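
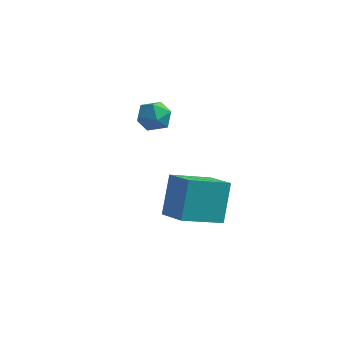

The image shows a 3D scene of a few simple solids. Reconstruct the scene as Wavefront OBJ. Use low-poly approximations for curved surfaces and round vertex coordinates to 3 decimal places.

v 0.553 -0.895 -2.13
v 0.454 -0.041 -0.526
v 1.665 0.349 -2.723
v 1.566 1.202 -1.118
v 1.694 -1.682 -1.642
v 1.595 -0.829 -0.037
v 2.806 -0.439 -2.234
v 2.707 0.415 -0.63
v -2.744 4.121 0.15
v -2.091 4.593 0.229
v -2.109 3.387 -0.729
v -1.456 3.859 -0.65
v -1.683 3.377 -0.04
v -2.076 3.831 0.503
v -2.124 4.149 -1.003
v -2.517 4.603 -0.46
v -1.708 4.61 -0.484
v -1.435 4.133 0.111
v -2.765 3.847 -0.611
v -2.492 3.37 -0.016
f 2 4 1
f 5 2 1
f 1 4 3
f 3 5 1
f 2 8 4
f 6 2 5
f 6 8 2
f 4 8 3
f 7 5 3
f 3 8 7
f 7 6 5
f 8 6 7
f 9 20 14
f 9 14 10
f 9 10 16
f 9 16 19
f 9 19 20
f 10 14 18
f 14 20 13
f 20 19 11
f 19 16 15
f 16 10 17
f 12 18 13
f 12 13 11
f 12 11 15
f 12 15 17
f 12 17 18
f 13 18 14
f 11 13 20
f 15 11 19
f 17 15 16
f 18 17 10



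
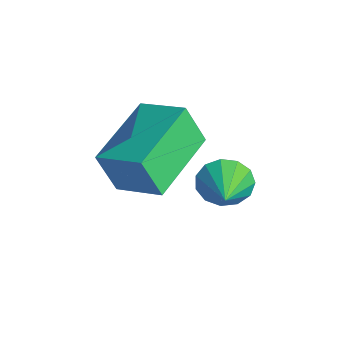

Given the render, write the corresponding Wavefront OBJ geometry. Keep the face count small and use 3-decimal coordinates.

v 1.678 2.394 -3.035
v 2.012 2.611 -3.647
v 2.682 2.066 -2.605
v 2.01 2.936 -3.395
v 1.903 3.089 -3.029
v 1.724 3.021 -2.664
v 1.531 2.754 -2.418
v 1.385 2.373 -2.367
v 1.332 1.999 -2.529
v 1.389 1.75 -2.852
v 1.538 1.706 -3.232
v 1.731 1.88 -3.551
v 1.908 2.217 -3.705
v 2.179 -0.422 -1.86
v 1.946 -0.844 -0.718
v 0.763 1.065 -1.599
v 0.53 0.642 -0.457
v 3.13 0.398 -1.363
v 2.897 -0.025 -0.221
v 1.714 1.884 -1.102
v 1.481 1.462 0.04
f 2 1 4
f 2 4 3
f 4 1 5
f 4 5 3
f 5 1 6
f 5 6 3
f 6 1 7
f 6 7 3
f 7 1 8
f 7 8 3
f 8 1 9
f 8 9 3
f 9 1 10
f 9 10 3
f 10 1 11
f 10 11 3
f 11 1 12
f 11 12 3
f 12 1 13
f 12 13 3
f 13 1 2
f 13 2 3
f 15 17 14
f 18 15 14
f 14 17 16
f 16 18 14
f 15 21 17
f 19 15 18
f 19 21 15
f 17 21 16
f 20 18 16
f 16 21 20
f 20 19 18
f 21 19 20



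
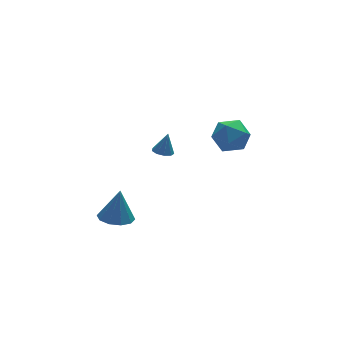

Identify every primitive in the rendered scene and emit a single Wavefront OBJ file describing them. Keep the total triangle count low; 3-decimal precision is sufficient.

v -0.776 0.767 3.193
v -0.208 0.881 3.003
v -0.404 0.933 4.407
v -0.426 1.236 3.022
v -0.808 1.372 3.12
v -1.175 1.225 3.253
v -1.356 0.864 3.358
v -1.265 0.457 3.386
v -0.946 0.196 3.324
v -0.548 0.202 3.2
v -0.256 0.472 3.074
v -3.221 1.505 -2.067
v -2.222 1.685 -2.292
v -2.839 1.775 -0.153
v -2.534 2.247 -2.309
v -3.109 2.525 -2.234
v -3.726 2.413 -2.095
v -4.151 1.954 -1.945
v -4.22 1.324 -1.842
v -3.908 0.762 -1.825
v -3.333 0.484 -1.9
v -2.716 0.596 -2.039
v -2.291 1.055 -2.189
v 4.368 2.232 3.208
v 4.812 1.748 2.206
v 2.568 1.972 2.534
v 3.012 1.488 1.532
v 3.106 0.902 2.574
v 4.219 1.063 2.99
v 3.161 2.657 1.75
v 4.274 2.818 2.166
v 4.067 2.01 1.305
v 4.033 0.926 1.814
v 3.347 2.794 2.926
v 3.313 1.71 3.435
f 2 1 4
f 2 4 3
f 4 1 5
f 4 5 3
f 5 1 6
f 5 6 3
f 6 1 7
f 6 7 3
f 7 1 8
f 7 8 3
f 8 1 9
f 8 9 3
f 9 1 10
f 9 10 3
f 10 1 11
f 10 11 3
f 11 1 2
f 11 2 3
f 13 12 15
f 13 15 14
f 15 12 16
f 15 16 14
f 16 12 17
f 16 17 14
f 17 12 18
f 17 18 14
f 18 12 19
f 18 19 14
f 19 12 20
f 19 20 14
f 20 12 21
f 20 21 14
f 21 12 22
f 21 22 14
f 22 12 23
f 22 23 14
f 23 12 13
f 23 13 14
f 24 35 29
f 24 29 25
f 24 25 31
f 24 31 34
f 24 34 35
f 25 29 33
f 29 35 28
f 35 34 26
f 34 31 30
f 31 25 32
f 27 33 28
f 27 28 26
f 27 26 30
f 27 30 32
f 27 32 33
f 28 33 29
f 26 28 35
f 30 26 34
f 32 30 31
f 33 32 25



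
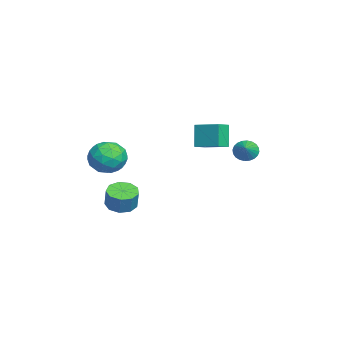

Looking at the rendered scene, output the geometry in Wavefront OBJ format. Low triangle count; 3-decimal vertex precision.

v -0.496 -2.904 -3.965
v 0.31 -2.953 -4.26
v 0.723 -2.844 -3.149
v -0.084 -2.796 -2.855
v 0.133 -2.392 -4.249
v 0.546 -2.283 -3.139
v -0.338 -2.071 -4.106
v 0.074 -1.962 -2.995
v -0.884 -2.14 -3.896
v -0.471 -2.031 -2.785
v -1.248 -2.566 -3.719
v -0.835 -2.458 -2.608
v -1.26 -3.151 -3.657
v -0.848 -3.043 -2.547
v -0.915 -3.62 -3.74
v -0.503 -3.512 -2.629
v -0.374 -3.755 -3.928
v 0.038 -3.646 -2.817
v 0.11 -3.491 -4.133
v 0.522 -3.383 -3.022
v -3.647 3.521 -1.312
v -3.281 3.455 -1.917
v -2.693 3.459 -0.728
v -3.283 3.73 -1.884
v -3.34 3.973 -1.765
v -3.444 4.148 -1.576
v -3.579 4.227 -1.348
v -3.724 4.199 -1.113
v -3.857 4.067 -0.909
v -3.959 3.852 -0.767
v -4.013 3.587 -0.707
v -4.011 3.312 -0.739
v -3.954 3.069 -0.858
v -3.85 2.894 -1.047
v -3.715 2.815 -1.276
v -3.57 2.844 -1.51
v -3.437 2.975 -1.714
v -3.335 3.19 -1.857
v -0.627 1.399 0.097
v -1.203 1.391 1.417
v 0.19 2.627 0.462
v -0.386 2.619 1.781
v 0.026 0.881 0.379
v -0.55 0.873 1.698
v 0.843 2.109 0.743
v 0.267 2.101 2.063
v 3.015 -2.797 1.569
v 3.572 -2.581 0.678
v 2.188 -4.079 0.742
v 2.745 -3.863 -0.149
v 3.24 -4.284 0.704
v 3.751 -3.492 1.215
v 2.009 -3.168 0.205
v 2.52 -2.376 0.716
v 2.95 -2.81 -0.165
v 3.711 -3.5 0.144
v 2.049 -3.16 1.276
v 2.81 -3.85 1.585
v 3.366 -2.576 1.196
v 2.394 -4.084 0.224
v 2.685 -4.331 0.725
v 3.013 -4.204 0.201
v 3.471 -3.112 1.512
v 3.799 -2.985 0.989
v 3.604 -3.986 1.003
v 1.961 -3.675 0.431
v 2.289 -3.548 -0.092
v 2.747 -2.456 1.219
v 3.075 -2.329 0.695
v 2.156 -2.674 0.417
v 3.328 -2.584 0.177
v 2.842 -3.338 -0.309
v 2.409 -2.929 -0.101
v 2.709 -2.464 0.199
v 3.775 -2.99 0.359
v 3.289 -3.743 -0.128
v 3.58 -3.991 0.374
v 3.881 -3.525 0.674
v 3.41 -3.125 -0.137
v 2.471 -2.917 1.548
v 1.985 -3.67 1.061
v 1.879 -3.135 0.746
v 2.18 -2.669 1.046
v 2.918 -3.322 1.729
v 2.432 -4.076 1.243
v 3.051 -4.196 1.221
v 3.351 -3.731 1.521
v 2.35 -3.535 1.557
f 2 1 5
f 2 5 3
f 3 5 6
f 3 6 4
f 5 1 7
f 5 7 6
f 6 7 8
f 6 8 4
f 7 1 9
f 7 9 8
f 8 9 10
f 8 10 4
f 9 1 11
f 9 11 10
f 10 11 12
f 10 12 4
f 11 1 13
f 11 13 12
f 12 13 14
f 12 14 4
f 13 1 15
f 13 15 14
f 14 15 16
f 14 16 4
f 15 1 17
f 15 17 16
f 16 17 18
f 16 18 4
f 17 1 19
f 17 19 18
f 18 19 20
f 18 20 4
f 19 1 2
f 19 2 20
f 20 2 3
f 20 3 4
f 22 21 24
f 22 24 23
f 24 21 25
f 24 25 23
f 25 21 26
f 25 26 23
f 26 21 27
f 26 27 23
f 27 21 28
f 27 28 23
f 28 21 29
f 28 29 23
f 29 21 30
f 29 30 23
f 30 21 31
f 30 31 23
f 31 21 32
f 31 32 23
f 32 21 33
f 32 33 23
f 33 21 34
f 33 34 23
f 34 21 35
f 34 35 23
f 35 21 36
f 35 36 23
f 36 21 37
f 36 37 23
f 37 21 38
f 37 38 23
f 38 21 22
f 38 22 23
f 40 42 39
f 43 40 39
f 39 42 41
f 41 43 39
f 40 46 42
f 44 40 43
f 44 46 40
f 42 46 41
f 45 43 41
f 41 46 45
f 45 44 43
f 46 44 45
f 47 84 63
f 84 58 87
f 63 87 52
f 84 87 63
f 47 63 59
f 63 52 64
f 59 64 48
f 63 64 59
f 47 59 68
f 59 48 69
f 68 69 54
f 59 69 68
f 47 68 80
f 68 54 83
f 80 83 57
f 68 83 80
f 47 80 84
f 80 57 88
f 84 88 58
f 80 88 84
f 48 64 75
f 64 52 78
f 75 78 56
f 64 78 75
f 52 87 65
f 87 58 86
f 65 86 51
f 87 86 65
f 58 88 85
f 88 57 81
f 85 81 49
f 88 81 85
f 57 83 82
f 83 54 70
f 82 70 53
f 83 70 82
f 54 69 74
f 69 48 71
f 74 71 55
f 69 71 74
f 50 76 62
f 76 56 77
f 62 77 51
f 76 77 62
f 50 62 60
f 62 51 61
f 60 61 49
f 62 61 60
f 50 60 67
f 60 49 66
f 67 66 53
f 60 66 67
f 50 67 72
f 67 53 73
f 72 73 55
f 67 73 72
f 50 72 76
f 72 55 79
f 76 79 56
f 72 79 76
f 51 77 65
f 77 56 78
f 65 78 52
f 77 78 65
f 49 61 85
f 61 51 86
f 85 86 58
f 61 86 85
f 53 66 82
f 66 49 81
f 82 81 57
f 66 81 82
f 55 73 74
f 73 53 70
f 74 70 54
f 73 70 74
f 56 79 75
f 79 55 71
f 75 71 48
f 79 71 75



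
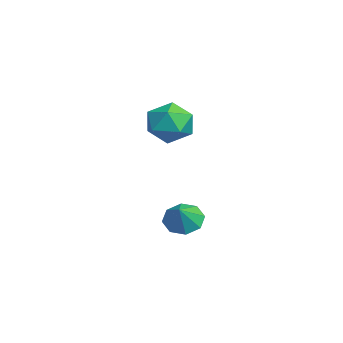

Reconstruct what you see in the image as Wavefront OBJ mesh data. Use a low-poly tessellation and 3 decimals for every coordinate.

v 2.506 0.848 -3.792
v 3.029 1.422 -4.087
v 3.274 0.572 -2.968
v 2.637 1.654 -3.644
v 2.168 1.414 -3.288
v 1.898 0.843 -3.227
v 1.984 0.274 -3.498
v 2.375 0.042 -3.94
v 2.844 0.281 -4.296
v 3.114 0.853 -4.357
v 1.302 1.176 1.179
v 2.293 1.218 1.559
v 1.607 -0.398 0.561
v 2.598 -0.356 0.941
v 1.775 -0.419 1.61
v 1.587 0.554 1.991
v 2.313 0.266 0.129
v 2.125 1.239 0.51
v 2.918 0.656 0.91
v 2.585 0.233 1.825
v 1.315 0.587 0.295
v 0.982 0.164 1.21
f 2 1 4
f 2 4 3
f 4 1 5
f 4 5 3
f 5 1 6
f 5 6 3
f 6 1 7
f 6 7 3
f 7 1 8
f 7 8 3
f 8 1 9
f 8 9 3
f 9 1 10
f 9 10 3
f 10 1 2
f 10 2 3
f 11 22 16
f 11 16 12
f 11 12 18
f 11 18 21
f 11 21 22
f 12 16 20
f 16 22 15
f 22 21 13
f 21 18 17
f 18 12 19
f 14 20 15
f 14 15 13
f 14 13 17
f 14 17 19
f 14 19 20
f 15 20 16
f 13 15 22
f 17 13 21
f 19 17 18
f 20 19 12



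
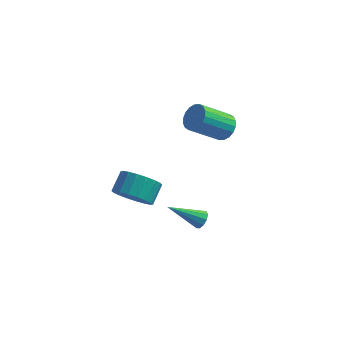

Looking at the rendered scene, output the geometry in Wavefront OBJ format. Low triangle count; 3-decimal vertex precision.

v -1.353 -2.909 1.657
v -0.862 -2.417 0.818
v -0.655 -1.419 1.524
v -1.147 -1.911 2.363
v -1.325 -2.284 0.765
v -1.119 -1.286 1.471
v -1.794 -2.274 0.888
v -1.588 -1.276 1.594
v -2.176 -2.391 1.164
v -1.969 -1.392 1.87
v -2.394 -2.61 1.538
v -2.188 -1.611 2.244
v -2.407 -2.888 1.935
v -2.2 -1.89 2.641
v -2.211 -3.17 2.277
v -2.004 -2.172 2.983
v -1.845 -3.401 2.496
v -1.638 -2.403 3.202
v -1.381 -3.534 2.549
v -1.175 -2.536 3.255
v -0.912 -3.544 2.426
v -0.706 -2.546 3.132
v -0.531 -3.428 2.15
v -0.324 -2.429 2.856
v -0.312 -3.209 1.776
v -0.106 -2.21 2.482
v -0.3 -2.93 1.379
v -0.093 -1.932 2.085
v -0.496 -2.648 1.037
v -0.289 -1.65 1.743
v 1.687 4.207 1.565
v 2.266 3.634 1.771
v 0.851 2.7 3.142
v 0.273 3.273 2.935
v 2.326 3.906 2.019
v 0.912 2.972 3.39
v 2.261 4.239 2.178
v 0.846 3.304 3.548
v 2.081 4.564 2.215
v 0.667 3.63 3.585
v 1.824 4.82 2.123
v 0.409 3.886 3.494
v 1.539 4.953 1.921
v 0.125 4.019 3.291
v 1.284 4.939 1.648
v -0.13 4.005 3.019
v 1.109 4.78 1.358
v -0.306 3.846 2.729
v 1.048 4.508 1.11
v -0.366 3.574 2.481
v 1.114 4.176 0.952
v -0.301 3.241 2.322
v 1.293 3.85 0.915
v -0.121 2.916 2.285
v 1.551 3.594 1.006
v 0.136 2.66 2.377
v 1.835 3.461 1.209
v 0.421 2.527 2.579
v 2.09 3.475 1.481
v 0.676 2.541 2.852
v 1.771 -1.28 -1.005
v 2.078 -1.232 -0.539
v 0.129 -1.76 0.125
v 1.939 -0.922 -0.609
v 1.737 -0.749 -0.83
v 1.547 -0.779 -1.118
v 1.443 -1 -1.363
v 1.464 -1.328 -1.471
v 1.602 -1.638 -1.402
v 1.805 -1.811 -1.181
v 1.995 -1.781 -0.893
v 2.099 -1.56 -0.648
f 2 1 5
f 2 5 3
f 3 5 6
f 3 6 4
f 5 1 7
f 5 7 6
f 6 7 8
f 6 8 4
f 7 1 9
f 7 9 8
f 8 9 10
f 8 10 4
f 9 1 11
f 9 11 10
f 10 11 12
f 10 12 4
f 11 1 13
f 11 13 12
f 12 13 14
f 12 14 4
f 13 1 15
f 13 15 14
f 14 15 16
f 14 16 4
f 15 1 17
f 15 17 16
f 16 17 18
f 16 18 4
f 17 1 19
f 17 19 18
f 18 19 20
f 18 20 4
f 19 1 21
f 19 21 20
f 20 21 22
f 20 22 4
f 21 1 23
f 21 23 22
f 22 23 24
f 22 24 4
f 23 1 25
f 23 25 24
f 24 25 26
f 24 26 4
f 25 1 27
f 25 27 26
f 26 27 28
f 26 28 4
f 27 1 29
f 27 29 28
f 28 29 30
f 28 30 4
f 29 1 2
f 29 2 30
f 30 2 3
f 30 3 4
f 32 31 35
f 32 35 33
f 33 35 36
f 33 36 34
f 35 31 37
f 35 37 36
f 36 37 38
f 36 38 34
f 37 31 39
f 37 39 38
f 38 39 40
f 38 40 34
f 39 31 41
f 39 41 40
f 40 41 42
f 40 42 34
f 41 31 43
f 41 43 42
f 42 43 44
f 42 44 34
f 43 31 45
f 43 45 44
f 44 45 46
f 44 46 34
f 45 31 47
f 45 47 46
f 46 47 48
f 46 48 34
f 47 31 49
f 47 49 48
f 48 49 50
f 48 50 34
f 49 31 51
f 49 51 50
f 50 51 52
f 50 52 34
f 51 31 53
f 51 53 52
f 52 53 54
f 52 54 34
f 53 31 55
f 53 55 54
f 54 55 56
f 54 56 34
f 55 31 57
f 55 57 56
f 56 57 58
f 56 58 34
f 57 31 59
f 57 59 58
f 58 59 60
f 58 60 34
f 59 31 32
f 59 32 60
f 60 32 33
f 60 33 34
f 62 61 64
f 62 64 63
f 64 61 65
f 64 65 63
f 65 61 66
f 65 66 63
f 66 61 67
f 66 67 63
f 67 61 68
f 67 68 63
f 68 61 69
f 68 69 63
f 69 61 70
f 69 70 63
f 70 61 71
f 70 71 63
f 71 61 72
f 71 72 63
f 72 61 62
f 72 62 63



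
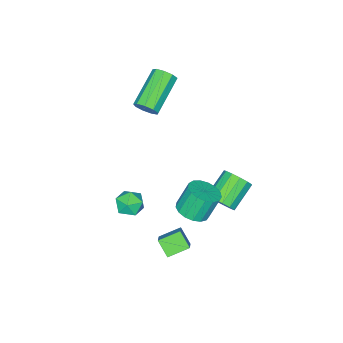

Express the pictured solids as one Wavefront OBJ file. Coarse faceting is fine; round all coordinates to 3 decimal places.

v -1.268 1.283 -1.24
v -0.853 1.252 -0.605
v -2.176 1.185 0.256
v -2.592 1.217 -0.38
v -0.924 1.667 -0.682
v -2.248 1.6 0.179
v -1.105 1.96 -0.936
v -2.428 1.894 -0.075
v -1.337 2.039 -1.287
v -2.66 1.972 -0.427
v -1.548 1.878 -1.623
v -2.871 1.811 -0.763
v -1.669 1.528 -1.838
v -2.993 1.461 -0.977
v -1.664 1.1 -1.863
v -2.987 1.033 -1.002
v -1.533 0.731 -1.69
v -2.856 0.664 -0.829
v -1.318 0.537 -1.374
v -2.641 0.47 -0.514
v -1.087 0.58 -1.016
v -2.41 0.513 -0.156
v -0.914 0.847 -0.729
v -2.237 0.78 0.131
v 2.177 -0.401 0.498
v 2.87 -0.715 0.604
v 1.89 -1.305 -0.304
v 2.583 -1.619 -0.198
v 2.065 -1.631 0.369
v 2.242 -1.072 0.864
v 2.518 -0.948 -0.564
v 2.695 -0.389 -0.069
v 3.08 -1.053 -0.052
v 2.8 -1.475 0.524
v 1.96 -0.545 -0.224
v 1.68 -0.967 0.352
v -1.096 -3.107 3.176
v -0.827 -2.93 3.728
v -2.654 -3.355 4.757
v -2.924 -3.533 4.204
v -1.015 -2.584 3.536
v -2.843 -3.01 4.565
v -1.242 -2.484 3.175
v -3.069 -2.91 4.204
v -1.4 -2.675 2.815
v -3.228 -3.101 3.843
v -1.417 -3.068 2.623
v -3.244 -3.494 3.652
v -1.283 -3.48 2.69
v -3.11 -3.905 3.719
v -1.062 -3.717 2.984
v -2.889 -4.143 4.013
v -0.857 -3.669 3.368
v -2.685 -4.095 4.397
v -0.764 -3.358 3.662
v -2.592 -3.784 4.691
v 2.044 2.398 1.823
v 2.559 1.878 2.146
v 2.051 2.142 3.38
v 1.536 2.662 3.057
v 2.748 2.211 2.153
v 2.24 2.475 3.387
v 2.776 2.587 2.084
v 2.268 2.851 3.318
v 2.636 2.919 1.956
v 2.129 3.183 3.189
v 2.361 3.132 1.797
v 1.853 3.396 3.03
v 2.013 3.177 1.644
v 1.505 3.441 2.877
v 1.672 3.043 1.532
v 1.164 3.307 2.765
v 1.416 2.762 1.487
v 0.908 3.026 2.72
v 1.304 2.397 1.519
v 0.796 2.661 2.752
v 1.362 2.033 1.621
v 0.854 2.297 2.854
v 1.576 1.752 1.769
v 1.068 2.016 3.002
v 1.897 1.619 1.929
v 1.389 1.883 3.163
v 2.252 1.664 2.066
v 1.744 1.929 3.299
v 1.654 1.961 -1.448
v 1.518 1.278 -0.787
v 2.32 2.498 -0.756
v 2.184 1.816 -0.095
v 2.516 1.404 -1.845
v 2.38 0.722 -1.184
v 3.182 1.942 -1.153
v 3.046 1.259 -0.492
f 2 1 5
f 2 5 3
f 3 5 6
f 3 6 4
f 5 1 7
f 5 7 6
f 6 7 8
f 6 8 4
f 7 1 9
f 7 9 8
f 8 9 10
f 8 10 4
f 9 1 11
f 9 11 10
f 10 11 12
f 10 12 4
f 11 1 13
f 11 13 12
f 12 13 14
f 12 14 4
f 13 1 15
f 13 15 14
f 14 15 16
f 14 16 4
f 15 1 17
f 15 17 16
f 16 17 18
f 16 18 4
f 17 1 19
f 17 19 18
f 18 19 20
f 18 20 4
f 19 1 21
f 19 21 20
f 20 21 22
f 20 22 4
f 21 1 23
f 21 23 22
f 22 23 24
f 22 24 4
f 23 1 2
f 23 2 24
f 24 2 3
f 24 3 4
f 25 36 30
f 25 30 26
f 25 26 32
f 25 32 35
f 25 35 36
f 26 30 34
f 30 36 29
f 36 35 27
f 35 32 31
f 32 26 33
f 28 34 29
f 28 29 27
f 28 27 31
f 28 31 33
f 28 33 34
f 29 34 30
f 27 29 36
f 31 27 35
f 33 31 32
f 34 33 26
f 38 37 41
f 38 41 39
f 39 41 42
f 39 42 40
f 41 37 43
f 41 43 42
f 42 43 44
f 42 44 40
f 43 37 45
f 43 45 44
f 44 45 46
f 44 46 40
f 45 37 47
f 45 47 46
f 46 47 48
f 46 48 40
f 47 37 49
f 47 49 48
f 48 49 50
f 48 50 40
f 49 37 51
f 49 51 50
f 50 51 52
f 50 52 40
f 51 37 53
f 51 53 52
f 52 53 54
f 52 54 40
f 53 37 55
f 53 55 54
f 54 55 56
f 54 56 40
f 55 37 38
f 55 38 56
f 56 38 39
f 56 39 40
f 58 57 61
f 58 61 59
f 59 61 62
f 59 62 60
f 61 57 63
f 61 63 62
f 62 63 64
f 62 64 60
f 63 57 65
f 63 65 64
f 64 65 66
f 64 66 60
f 65 57 67
f 65 67 66
f 66 67 68
f 66 68 60
f 67 57 69
f 67 69 68
f 68 69 70
f 68 70 60
f 69 57 71
f 69 71 70
f 70 71 72
f 70 72 60
f 71 57 73
f 71 73 72
f 72 73 74
f 72 74 60
f 73 57 75
f 73 75 74
f 74 75 76
f 74 76 60
f 75 57 77
f 75 77 76
f 76 77 78
f 76 78 60
f 77 57 79
f 77 79 78
f 78 79 80
f 78 80 60
f 79 57 81
f 79 81 80
f 80 81 82
f 80 82 60
f 81 57 83
f 81 83 82
f 82 83 84
f 82 84 60
f 83 57 58
f 83 58 84
f 84 58 59
f 84 59 60
f 86 88 85
f 89 86 85
f 85 88 87
f 87 89 85
f 86 92 88
f 90 86 89
f 90 92 86
f 88 92 87
f 91 89 87
f 87 92 91
f 91 90 89
f 92 90 91



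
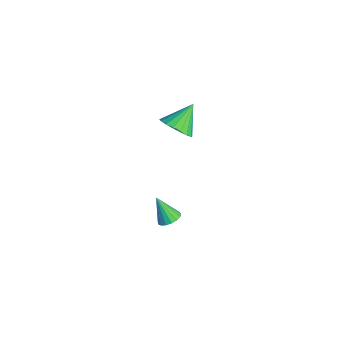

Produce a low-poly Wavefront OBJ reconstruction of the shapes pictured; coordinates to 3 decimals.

v 3.008 -2.375 -4.47
v 3.439 -2.679 -4.353
v 2.452 -2.745 -3.39
v 3.493 -2.45 -4.246
v 3.437 -2.204 -4.19
v 3.283 -1.997 -4.199
v 3.065 -1.877 -4.27
v 2.835 -1.87 -4.386
v 2.644 -1.98 -4.522
v 2.536 -2.179 -4.646
v 2.537 -2.424 -4.729
v 2.645 -2.657 -4.754
v 2.837 -2.826 -4.713
v 3.068 -2.891 -4.616
v 3.285 -2.838 -4.486
v 2.49 -1.893 1.259
v 3.226 -1.707 1.434
v 2.05 -0.967 2.121
v 3.154 -1.495 1.169
v 2.95 -1.362 0.922
v 2.655 -1.333 0.742
v 2.327 -1.416 0.663
v 2.031 -1.593 0.703
v 1.826 -1.83 0.853
v 1.753 -2.079 1.083
v 1.825 -2.292 1.348
v 2.029 -2.425 1.595
v 2.324 -2.453 1.776
v 2.652 -2.371 1.854
v 2.948 -2.193 1.814
v 3.153 -1.957 1.664
f 2 1 4
f 2 4 3
f 4 1 5
f 4 5 3
f 5 1 6
f 5 6 3
f 6 1 7
f 6 7 3
f 7 1 8
f 7 8 3
f 8 1 9
f 8 9 3
f 9 1 10
f 9 10 3
f 10 1 11
f 10 11 3
f 11 1 12
f 11 12 3
f 12 1 13
f 12 13 3
f 13 1 14
f 13 14 3
f 14 1 15
f 14 15 3
f 15 1 2
f 15 2 3
f 17 16 19
f 17 19 18
f 19 16 20
f 19 20 18
f 20 16 21
f 20 21 18
f 21 16 22
f 21 22 18
f 22 16 23
f 22 23 18
f 23 16 24
f 23 24 18
f 24 16 25
f 24 25 18
f 25 16 26
f 25 26 18
f 26 16 27
f 26 27 18
f 27 16 28
f 27 28 18
f 28 16 29
f 28 29 18
f 29 16 30
f 29 30 18
f 30 16 31
f 30 31 18
f 31 16 17
f 31 17 18



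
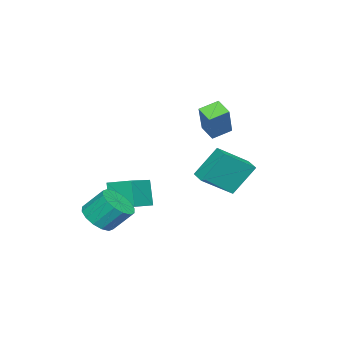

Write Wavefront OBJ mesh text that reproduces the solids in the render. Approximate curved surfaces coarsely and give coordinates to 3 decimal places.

v 0.344 -3.516 -2.724
v -0.205 -3.91 -1.251
v 0.344 -2.193 -2.369
v -0.204 -2.587 -0.897
v 2.244 -3.693 -2.063
v 1.696 -4.087 -0.591
v 2.245 -2.37 -1.709
v 1.696 -2.764 -0.236
v 1.959 2.212 0.223
v 3.153 1.069 1.367
v 1.303 3.114 1.81
v 2.497 1.971 2.954
v 2.623 2.829 0.146
v 3.817 1.686 1.29
v 1.967 3.731 1.733
v 3.161 2.588 2.877
v -0.143 0.183 3.096
v -0.883 0.915 3.482
v 0.346 0.916 2.646
v -0.394 1.648 3.031
v 0.994 0.452 4.769
v 0.254 1.184 5.154
v 1.483 1.185 4.318
v 0.743 1.917 4.704
v 4.026 -3.518 -1.943
v 4.958 -3.707 -1.574
v 4.706 -2.71 -0.428
v 3.774 -2.522 -0.797
v 5.023 -3.305 -1.91
v 4.771 -2.308 -0.764
v 4.82 -2.96 -2.255
v 4.569 -1.963 -1.108
v 4.405 -2.764 -2.516
v 4.154 -1.767 -1.369
v 3.888 -2.771 -2.623
v 3.637 -1.774 -1.477
v 3.408 -2.978 -2.549
v 3.157 -1.981 -1.402
v 3.094 -3.33 -2.312
v 2.842 -2.333 -1.166
v 3.029 -3.732 -1.976
v 2.777 -2.735 -0.83
v 3.231 -4.077 -1.632
v 2.98 -3.08 -0.485
v 3.646 -4.273 -1.371
v 3.395 -3.276 -0.224
v 4.163 -4.266 -1.263
v 3.912 -3.269 -0.117
v 4.643 -4.059 -1.338
v 4.392 -3.062 -0.191
f 2 4 1
f 5 2 1
f 1 4 3
f 3 5 1
f 2 8 4
f 6 2 5
f 6 8 2
f 4 8 3
f 7 5 3
f 3 8 7
f 7 6 5
f 8 6 7
f 10 12 9
f 13 10 9
f 9 12 11
f 11 13 9
f 10 16 12
f 14 10 13
f 14 16 10
f 12 16 11
f 15 13 11
f 11 16 15
f 15 14 13
f 16 14 15
f 18 20 17
f 21 18 17
f 17 20 19
f 19 21 17
f 18 24 20
f 22 18 21
f 22 24 18
f 20 24 19
f 23 21 19
f 19 24 23
f 23 22 21
f 24 22 23
f 26 25 29
f 26 29 27
f 27 29 30
f 27 30 28
f 29 25 31
f 29 31 30
f 30 31 32
f 30 32 28
f 31 25 33
f 31 33 32
f 32 33 34
f 32 34 28
f 33 25 35
f 33 35 34
f 34 35 36
f 34 36 28
f 35 25 37
f 35 37 36
f 36 37 38
f 36 38 28
f 37 25 39
f 37 39 38
f 38 39 40
f 38 40 28
f 39 25 41
f 39 41 40
f 40 41 42
f 40 42 28
f 41 25 43
f 41 43 42
f 42 43 44
f 42 44 28
f 43 25 45
f 43 45 44
f 44 45 46
f 44 46 28
f 45 25 47
f 45 47 46
f 46 47 48
f 46 48 28
f 47 25 49
f 47 49 48
f 48 49 50
f 48 50 28
f 49 25 26
f 49 26 50
f 50 26 27
f 50 27 28



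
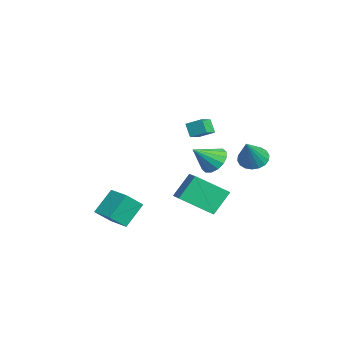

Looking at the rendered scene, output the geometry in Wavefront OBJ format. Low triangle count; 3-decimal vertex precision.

v 3.169 3.423 3.161
v 3.64 2.933 2.65
v 4.271 2.877 4.699
v 3.82 3.265 2.638
v 3.872 3.629 2.73
v 3.784 3.951 2.907
v 3.575 4.169 3.134
v 3.285 4.239 3.367
v 2.972 4.148 3.559
v 2.698 3.913 3.672
v 2.517 3.58 3.683
v 2.466 3.217 3.592
v 2.553 2.895 3.414
v 2.763 2.677 3.187
v 3.053 2.607 2.954
v 3.366 2.698 2.763
v -1.956 0.455 3.603
v -1.539 1.298 4.092
v -2.676 1.008 3.263
v -2.259 1.851 3.751
v -1.441 0.649 2.829
v -1.024 1.492 3.317
v -2.161 1.202 2.488
v -1.744 2.045 2.977
v -3.511 2.24 0.016
v -2.635 2.657 0.157
v -3.089 0.98 1.124
v -2.937 2.864 0.508
v -3.393 2.904 0.727
v -3.88 2.767 0.755
v -4.268 2.488 0.586
v -4.454 2.143 0.264
v -4.387 1.823 -0.125
v -4.085 1.616 -0.475
v -3.629 1.576 -0.695
v -3.142 1.713 -0.723
v -2.753 1.992 -0.554
v -2.568 2.338 -0.232
v 0.063 -2.869 -1.044
v 0.538 -3.788 -0.071
v 1.224 -2.15 -0.93
v 1.698 -3.069 0.043
v 0.782 -3.831 -2.303
v 1.256 -4.75 -1.33
v 1.942 -3.112 -2.189
v 2.417 -4.031 -1.216
v 0.994 0.336 1.133
v 2.644 0.465 1.73
v 1.266 2.136 -0.011
v 2.917 2.265 0.586
v 1.543 -0.585 -0.186
v 3.194 -0.456 0.411
v 1.816 1.215 -1.33
v 3.466 1.344 -0.733
f 2 1 4
f 2 4 3
f 4 1 5
f 4 5 3
f 5 1 6
f 5 6 3
f 6 1 7
f 6 7 3
f 7 1 8
f 7 8 3
f 8 1 9
f 8 9 3
f 9 1 10
f 9 10 3
f 10 1 11
f 10 11 3
f 11 1 12
f 11 12 3
f 12 1 13
f 12 13 3
f 13 1 14
f 13 14 3
f 14 1 15
f 14 15 3
f 15 1 16
f 15 16 3
f 16 1 2
f 16 2 3
f 18 20 17
f 21 18 17
f 17 20 19
f 19 21 17
f 18 24 20
f 22 18 21
f 22 24 18
f 20 24 19
f 23 21 19
f 19 24 23
f 23 22 21
f 24 22 23
f 26 25 28
f 26 28 27
f 28 25 29
f 28 29 27
f 29 25 30
f 29 30 27
f 30 25 31
f 30 31 27
f 31 25 32
f 31 32 27
f 32 25 33
f 32 33 27
f 33 25 34
f 33 34 27
f 34 25 35
f 34 35 27
f 35 25 36
f 35 36 27
f 36 25 37
f 36 37 27
f 37 25 38
f 37 38 27
f 38 25 26
f 38 26 27
f 40 42 39
f 43 40 39
f 39 42 41
f 41 43 39
f 40 46 42
f 44 40 43
f 44 46 40
f 42 46 41
f 45 43 41
f 41 46 45
f 45 44 43
f 46 44 45
f 48 50 47
f 51 48 47
f 47 50 49
f 49 51 47
f 48 54 50
f 52 48 51
f 52 54 48
f 50 54 49
f 53 51 49
f 49 54 53
f 53 52 51
f 54 52 53



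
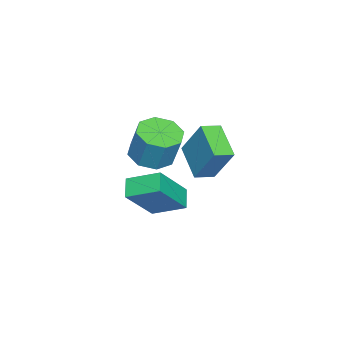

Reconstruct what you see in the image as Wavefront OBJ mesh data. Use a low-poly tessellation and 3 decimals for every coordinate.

v -1.318 -1.496 -3.791
v -2.074 -1.744 -3.328
v -1.396 -0.171 -3.207
v -2.152 -0.419 -2.745
v -0.148 -2.121 -2.215
v -0.904 -2.369 -1.753
v -0.226 -0.796 -1.632
v -0.982 -1.044 -1.169
v -3.364 -0.244 -1.13
v -3.07 0.606 0.452
v -2.216 0.647 -1.822
v -1.922 1.497 -0.239
v -2.778 -0.837 -0.921
v -2.484 0.013 0.662
v -1.63 0.054 -1.612
v -1.336 0.904 -0.03
v 0.279 -0.933 0.672
v 0.786 -1.652 0.805
v 1.029 -1.226 2.181
v 0.521 -0.507 2.048
v 1.144 -1.119 0.577
v 1.387 -0.693 1.952
v 0.995 -0.477 0.405
v 1.237 -0.051 1.78
v 0.426 -0.102 0.389
v 0.669 0.324 1.764
v -0.229 -0.214 0.539
v 0.014 0.212 1.915
v -0.587 -0.747 0.768
v -0.344 -0.321 2.143
v -0.437 -1.389 0.94
v -0.195 -0.963 2.315
v 0.131 -1.764 0.956
v 0.374 -1.338 2.331
f 2 4 1
f 5 2 1
f 1 4 3
f 3 5 1
f 2 8 4
f 6 2 5
f 6 8 2
f 4 8 3
f 7 5 3
f 3 8 7
f 7 6 5
f 8 6 7
f 10 12 9
f 13 10 9
f 9 12 11
f 11 13 9
f 10 16 12
f 14 10 13
f 14 16 10
f 12 16 11
f 15 13 11
f 11 16 15
f 15 14 13
f 16 14 15
f 18 17 21
f 18 21 19
f 19 21 22
f 19 22 20
f 21 17 23
f 21 23 22
f 22 23 24
f 22 24 20
f 23 17 25
f 23 25 24
f 24 25 26
f 24 26 20
f 25 17 27
f 25 27 26
f 26 27 28
f 26 28 20
f 27 17 29
f 27 29 28
f 28 29 30
f 28 30 20
f 29 17 31
f 29 31 30
f 30 31 32
f 30 32 20
f 31 17 33
f 31 33 32
f 32 33 34
f 32 34 20
f 33 17 18
f 33 18 34
f 34 18 19
f 34 19 20



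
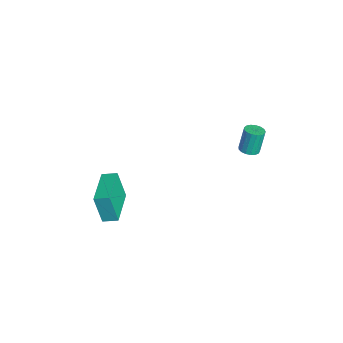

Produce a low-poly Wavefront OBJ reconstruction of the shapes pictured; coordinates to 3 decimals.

v 1.216 2.968 2.206
v 1.675 3.187 2.242
v 1.444 3.471 3.489
v 0.984 3.252 3.454
v 1.528 3.369 2.173
v 1.297 3.654 3.42
v 1.31 3.46 2.112
v 1.079 3.745 3.359
v 1.07 3.437 2.072
v 0.839 3.722 3.319
v 0.864 3.308 2.063
v 0.632 3.593 3.311
v 0.738 3.1 2.088
v 0.506 3.385 3.335
v 0.721 2.862 2.139
v 0.49 3.147 3.386
v 0.818 2.648 2.206
v 0.587 2.933 3.453
v 1.006 2.507 2.273
v 0.775 2.792 3.52
v 1.242 2.472 2.325
v 1.011 2.757 3.572
v 1.472 2.55 2.349
v 1.241 2.835 3.596
v 1.643 2.724 2.341
v 1.412 3.009 3.588
v 1.716 2.954 2.302
v 1.485 3.239 3.55
v -2.053 -3.28 -4.07
v -2.286 -3.652 -2.417
v -1.84 -2.525 -3.87
v -2.073 -2.897 -2.217
v -0.047 -3.883 -3.923
v -0.28 -4.255 -2.27
v 0.166 -3.128 -3.723
v -0.067 -3.5 -2.07
f 2 1 5
f 2 5 3
f 3 5 6
f 3 6 4
f 5 1 7
f 5 7 6
f 6 7 8
f 6 8 4
f 7 1 9
f 7 9 8
f 8 9 10
f 8 10 4
f 9 1 11
f 9 11 10
f 10 11 12
f 10 12 4
f 11 1 13
f 11 13 12
f 12 13 14
f 12 14 4
f 13 1 15
f 13 15 14
f 14 15 16
f 14 16 4
f 15 1 17
f 15 17 16
f 16 17 18
f 16 18 4
f 17 1 19
f 17 19 18
f 18 19 20
f 18 20 4
f 19 1 21
f 19 21 20
f 20 21 22
f 20 22 4
f 21 1 23
f 21 23 22
f 22 23 24
f 22 24 4
f 23 1 25
f 23 25 24
f 24 25 26
f 24 26 4
f 25 1 27
f 25 27 26
f 26 27 28
f 26 28 4
f 27 1 2
f 27 2 28
f 28 2 3
f 28 3 4
f 30 32 29
f 33 30 29
f 29 32 31
f 31 33 29
f 30 36 32
f 34 30 33
f 34 36 30
f 32 36 31
f 35 33 31
f 31 36 35
f 35 34 33
f 36 34 35



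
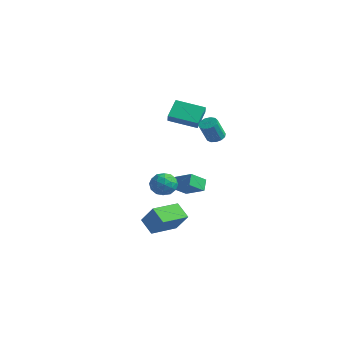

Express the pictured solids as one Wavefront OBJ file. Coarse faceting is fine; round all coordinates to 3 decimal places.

v 0.2 2.173 2.548
v 0.595 1.801 2.343
v 0.615 1.136 3.586
v 0.22 1.507 3.792
v 0.762 2.05 2.473
v 0.782 1.385 3.717
v 0.75 2.338 2.628
v 0.771 1.673 3.871
v 0.564 2.573 2.757
v 0.584 1.908 4
v 0.262 2.681 2.82
v 0.283 2.016 4.063
v -0.06 2.628 2.796
v -0.039 1.963 4.04
v -0.299 2.43 2.695
v -0.278 1.765 3.938
v -0.38 2.15 2.546
v -0.359 1.485 3.789
v -0.277 1.878 2.399
v -0.256 1.213 3.642
v -0.022 1.699 2.299
v -0.002 1.034 3.542
v 0.302 1.67 2.278
v 0.323 1.005 3.521
v -1.26 -1.017 -0.032
v -0.896 -0.423 -0.522
v -0.284 -1.917 -0.398
v 0.08 -1.323 -0.888
v 0.099 -1.246 -0.04
v -0.505 -0.689 0.186
v -0.675 -1.651 -1.106
v -1.279 -1.094 -0.88
v -0.535 -0.815 -1.186
v -0.056 -0.564 -0.527
v -1.124 -1.776 -0.393
v -0.645 -1.525 0.266
v -1.164 -0.641 -0.245
v -0.016 -1.699 -0.675
v -0.005 -1.654 -0.177
v 0.209 -1.305 -0.465
v -0.934 -0.797 0.171
v -0.72 -0.448 -0.117
v -0.135 -0.932 0.167
v -0.46 -1.892 -0.803
v -0.246 -1.543 -1.091
v -1.389 -1.035 -0.455
v -1.175 -0.686 -0.743
v -1.045 -1.408 -1.087
v -0.737 -0.522 -0.923
v -0.163 -1.051 -1.138
v -0.607 -1.244 -1.266
v -0.962 -0.917 -1.133
v -0.456 -0.375 -0.536
v 0.118 -0.904 -0.751
v 0.128 -0.858 -0.253
v -0.226 -0.531 -0.12
v -0.244 -0.605 -0.926
v -1.298 -1.436 -0.169
v -0.724 -1.965 -0.384
v -0.954 -1.809 -0.8
v -1.308 -1.482 -0.667
v -1.017 -1.289 0.218
v -0.443 -1.818 0.003
v -0.218 -1.423 0.213
v -0.573 -1.096 0.346
v -0.936 -1.735 0.006
v -4.546 2.924 2.245
v -4.938 3.941 3.155
v -3.029 3.904 1.802
v -3.421 4.922 2.711
v -4.139 2.558 2.829
v -4.531 3.576 3.738
v -2.622 3.539 2.385
v -3.014 4.556 3.295
v -3.612 2.495 -2.004
v -2.276 2.668 -1.367
v -3.405 3.502 -2.714
v -2.069 3.676 -2.077
v -3.251 1.984 -2.623
v -1.915 2.158 -1.986
v -3.044 2.992 -3.333
v -1.708 3.165 -2.696
v 2.009 -4.56 -2.312
v 1.094 -4.457 -1.622
v 2.095 -2.779 -2.464
v 1.181 -2.676 -1.774
v 2.879 -4.504 -1.166
v 1.965 -4.401 -0.476
v 2.966 -2.723 -1.318
v 2.051 -2.62 -0.628
f 2 1 5
f 2 5 3
f 3 5 6
f 3 6 4
f 5 1 7
f 5 7 6
f 6 7 8
f 6 8 4
f 7 1 9
f 7 9 8
f 8 9 10
f 8 10 4
f 9 1 11
f 9 11 10
f 10 11 12
f 10 12 4
f 11 1 13
f 11 13 12
f 12 13 14
f 12 14 4
f 13 1 15
f 13 15 14
f 14 15 16
f 14 16 4
f 15 1 17
f 15 17 16
f 16 17 18
f 16 18 4
f 17 1 19
f 17 19 18
f 18 19 20
f 18 20 4
f 19 1 21
f 19 21 20
f 20 21 22
f 20 22 4
f 21 1 23
f 21 23 22
f 22 23 24
f 22 24 4
f 23 1 2
f 23 2 24
f 24 2 3
f 24 3 4
f 25 62 41
f 62 36 65
f 41 65 30
f 62 65 41
f 25 41 37
f 41 30 42
f 37 42 26
f 41 42 37
f 25 37 46
f 37 26 47
f 46 47 32
f 37 47 46
f 25 46 58
f 46 32 61
f 58 61 35
f 46 61 58
f 25 58 62
f 58 35 66
f 62 66 36
f 58 66 62
f 26 42 53
f 42 30 56
f 53 56 34
f 42 56 53
f 30 65 43
f 65 36 64
f 43 64 29
f 65 64 43
f 36 66 63
f 66 35 59
f 63 59 27
f 66 59 63
f 35 61 60
f 61 32 48
f 60 48 31
f 61 48 60
f 32 47 52
f 47 26 49
f 52 49 33
f 47 49 52
f 28 54 40
f 54 34 55
f 40 55 29
f 54 55 40
f 28 40 38
f 40 29 39
f 38 39 27
f 40 39 38
f 28 38 45
f 38 27 44
f 45 44 31
f 38 44 45
f 28 45 50
f 45 31 51
f 50 51 33
f 45 51 50
f 28 50 54
f 50 33 57
f 54 57 34
f 50 57 54
f 29 55 43
f 55 34 56
f 43 56 30
f 55 56 43
f 27 39 63
f 39 29 64
f 63 64 36
f 39 64 63
f 31 44 60
f 44 27 59
f 60 59 35
f 44 59 60
f 33 51 52
f 51 31 48
f 52 48 32
f 51 48 52
f 34 57 53
f 57 33 49
f 53 49 26
f 57 49 53
f 68 70 67
f 71 68 67
f 67 70 69
f 69 71 67
f 68 74 70
f 72 68 71
f 72 74 68
f 70 74 69
f 73 71 69
f 69 74 73
f 73 72 71
f 74 72 73
f 76 78 75
f 79 76 75
f 75 78 77
f 77 79 75
f 76 82 78
f 80 76 79
f 80 82 76
f 78 82 77
f 81 79 77
f 77 82 81
f 81 80 79
f 82 80 81
f 84 86 83
f 87 84 83
f 83 86 85
f 85 87 83
f 84 90 86
f 88 84 87
f 88 90 84
f 86 90 85
f 89 87 85
f 85 90 89
f 89 88 87
f 90 88 89



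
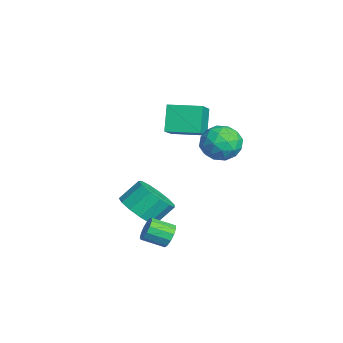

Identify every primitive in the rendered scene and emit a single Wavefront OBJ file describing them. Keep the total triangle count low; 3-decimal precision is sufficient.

v -0.136 -3.876 -2.987
v 0.448 -3.185 -3.54
v 0.241 -2.294 -2.645
v -0.344 -2.984 -2.093
v -0.113 -3.122 -3.733
v -0.321 -2.231 -2.838
v -0.682 -3.298 -3.689
v -0.89 -2.407 -2.794
v -1.078 -3.658 -3.423
v -1.285 -2.766 -2.528
v -1.175 -4.086 -3.018
v -1.382 -3.195 -2.123
v -0.942 -4.448 -2.604
v -1.149 -3.557 -1.709
v -0.453 -4.628 -2.311
v -0.66 -3.737 -1.416
v 0.136 -4.569 -2.234
v -0.071 -3.678 -1.339
v 0.639 -4.29 -2.395
v 0.432 -3.399 -1.5
v 0.895 -3.879 -2.745
v 0.688 -2.988 -1.85
v 0.824 -3.468 -3.171
v 0.617 -2.576 -2.277
v 2.83 -0.37 3.148
v 3.344 -0.768 2.432
v 1.516 -0.592 2.328
v 2.03 -0.99 1.612
v 1.937 -1.453 2.456
v 2.749 -1.316 2.963
v 2.111 -0.044 1.797
v 2.923 0.093 2.304
v 2.9 -0.567 1.597
v 2.793 -1.438 2.005
v 2.067 0.078 2.755
v 1.96 -0.793 3.163
v 3.202 -0.549 2.862
v 1.658 -0.811 1.898
v 1.603 -1.083 2.394
v 1.905 -1.317 1.973
v 2.853 -0.871 3.174
v 3.155 -1.106 2.754
v 2.328 -1.508 2.768
v 1.705 -0.254 2.006
v 2.007 -0.489 1.586
v 2.955 -0.043 2.787
v 3.257 -0.277 2.366
v 2.532 0.148 1.992
v 3.244 -0.665 1.951
v 2.471 -0.796 1.468
v 2.519 -0.24 1.577
v 2.996 -0.159 1.875
v 3.18 -1.177 2.19
v 2.408 -1.308 1.708
v 2.353 -1.58 2.204
v 2.831 -1.499 2.502
v 2.919 -1.059 1.699
v 2.452 -0.052 3.052
v 1.68 -0.183 2.57
v 2.029 0.139 2.258
v 2.507 0.22 2.556
v 2.389 -0.564 3.292
v 1.616 -0.695 2.809
v 1.864 -1.201 2.885
v 2.341 -1.12 3.183
v 1.941 -0.301 3.061
v -3.357 -1.833 1.605
v -2.092 -2.314 2.459
v -2.831 -0.334 1.671
v -1.567 -0.815 2.525
v -2.593 -2.045 0.355
v -1.329 -2.526 1.209
v -2.068 -0.546 0.421
v -0.803 -1.027 1.275
v 2.059 -2.751 -3.31
v 2.528 -2.645 -2.918
v 2.369 -3.642 -2.458
v 1.901 -3.749 -2.85
v 2.239 -2.526 -2.761
v 2.081 -3.524 -2.301
v 1.894 -2.479 -2.778
v 1.735 -3.477 -2.318
v 1.601 -2.519 -2.964
v 1.442 -3.516 -2.504
v 1.453 -2.632 -3.26
v 1.294 -3.629 -2.8
v 1.498 -2.783 -3.572
v 1.339 -3.78 -3.111
v 1.721 -2.924 -3.801
v 1.563 -3.921 -3.34
v 2.052 -3.01 -3.874
v 1.893 -4.008 -3.413
v 2.385 -3.014 -3.768
v 2.226 -4.012 -3.307
v 2.614 -2.935 -3.517
v 2.456 -3.932 -3.056
v 2.668 -2.797 -3.2
v 2.509 -3.795 -2.74
f 2 1 5
f 2 5 3
f 3 5 6
f 3 6 4
f 5 1 7
f 5 7 6
f 6 7 8
f 6 8 4
f 7 1 9
f 7 9 8
f 8 9 10
f 8 10 4
f 9 1 11
f 9 11 10
f 10 11 12
f 10 12 4
f 11 1 13
f 11 13 12
f 12 13 14
f 12 14 4
f 13 1 15
f 13 15 14
f 14 15 16
f 14 16 4
f 15 1 17
f 15 17 16
f 16 17 18
f 16 18 4
f 17 1 19
f 17 19 18
f 18 19 20
f 18 20 4
f 19 1 21
f 19 21 20
f 20 21 22
f 20 22 4
f 21 1 23
f 21 23 22
f 22 23 24
f 22 24 4
f 23 1 2
f 23 2 24
f 24 2 3
f 24 3 4
f 25 62 41
f 62 36 65
f 41 65 30
f 62 65 41
f 25 41 37
f 41 30 42
f 37 42 26
f 41 42 37
f 25 37 46
f 37 26 47
f 46 47 32
f 37 47 46
f 25 46 58
f 46 32 61
f 58 61 35
f 46 61 58
f 25 58 62
f 58 35 66
f 62 66 36
f 58 66 62
f 26 42 53
f 42 30 56
f 53 56 34
f 42 56 53
f 30 65 43
f 65 36 64
f 43 64 29
f 65 64 43
f 36 66 63
f 66 35 59
f 63 59 27
f 66 59 63
f 35 61 60
f 61 32 48
f 60 48 31
f 61 48 60
f 32 47 52
f 47 26 49
f 52 49 33
f 47 49 52
f 28 54 40
f 54 34 55
f 40 55 29
f 54 55 40
f 28 40 38
f 40 29 39
f 38 39 27
f 40 39 38
f 28 38 45
f 38 27 44
f 45 44 31
f 38 44 45
f 28 45 50
f 45 31 51
f 50 51 33
f 45 51 50
f 28 50 54
f 50 33 57
f 54 57 34
f 50 57 54
f 29 55 43
f 55 34 56
f 43 56 30
f 55 56 43
f 27 39 63
f 39 29 64
f 63 64 36
f 39 64 63
f 31 44 60
f 44 27 59
f 60 59 35
f 44 59 60
f 33 51 52
f 51 31 48
f 52 48 32
f 51 48 52
f 34 57 53
f 57 33 49
f 53 49 26
f 57 49 53
f 68 70 67
f 71 68 67
f 67 70 69
f 69 71 67
f 68 74 70
f 72 68 71
f 72 74 68
f 70 74 69
f 73 71 69
f 69 74 73
f 73 72 71
f 74 72 73
f 76 75 79
f 76 79 77
f 77 79 80
f 77 80 78
f 79 75 81
f 79 81 80
f 80 81 82
f 80 82 78
f 81 75 83
f 81 83 82
f 82 83 84
f 82 84 78
f 83 75 85
f 83 85 84
f 84 85 86
f 84 86 78
f 85 75 87
f 85 87 86
f 86 87 88
f 86 88 78
f 87 75 89
f 87 89 88
f 88 89 90
f 88 90 78
f 89 75 91
f 89 91 90
f 90 91 92
f 90 92 78
f 91 75 93
f 91 93 92
f 92 93 94
f 92 94 78
f 93 75 95
f 93 95 94
f 94 95 96
f 94 96 78
f 95 75 97
f 95 97 96
f 96 97 98
f 96 98 78
f 97 75 76
f 97 76 98
f 98 76 77
f 98 77 78



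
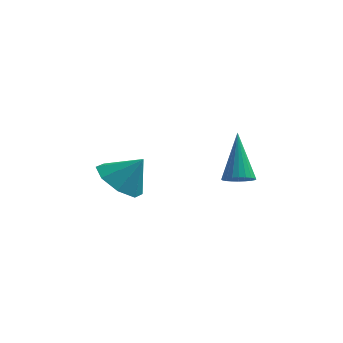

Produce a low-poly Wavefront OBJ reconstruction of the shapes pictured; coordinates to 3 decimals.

v -0.705 3.668 -2.424
v 0.021 3.755 -3.014
v 0.045 3.832 -1.476
v -0.295 4.386 -2.872
v -0.852 4.596 -2.468
v -1.323 4.263 -2.037
v -1.432 3.581 -1.834
v -1.115 2.951 -1.975
v -0.559 2.741 -2.38
v -0.088 3.074 -2.81
v 3.244 2.539 -1.391
v 3.566 2.898 -1.611
v 3.036 3.621 0.071
v 3.382 2.959 -1.682
v 3.177 2.957 -1.71
v 2.982 2.891 -1.688
v 2.827 2.771 -1.622
v 2.736 2.616 -1.52
v 2.721 2.45 -1.398
v 2.787 2.296 -1.276
v 2.921 2.18 -1.171
v 3.105 2.119 -1.099
v 3.31 2.121 -1.072
v 3.505 2.187 -1.093
v 3.66 2.307 -1.159
v 3.752 2.462 -1.261
v 3.766 2.628 -1.383
v 3.701 2.781 -1.505
f 2 1 4
f 2 4 3
f 4 1 5
f 4 5 3
f 5 1 6
f 5 6 3
f 6 1 7
f 6 7 3
f 7 1 8
f 7 8 3
f 8 1 9
f 8 9 3
f 9 1 10
f 9 10 3
f 10 1 2
f 10 2 3
f 12 11 14
f 12 14 13
f 14 11 15
f 14 15 13
f 15 11 16
f 15 16 13
f 16 11 17
f 16 17 13
f 17 11 18
f 17 18 13
f 18 11 19
f 18 19 13
f 19 11 20
f 19 20 13
f 20 11 21
f 20 21 13
f 21 11 22
f 21 22 13
f 22 11 23
f 22 23 13
f 23 11 24
f 23 24 13
f 24 11 25
f 24 25 13
f 25 11 26
f 25 26 13
f 26 11 27
f 26 27 13
f 27 11 28
f 27 28 13
f 28 11 12
f 28 12 13



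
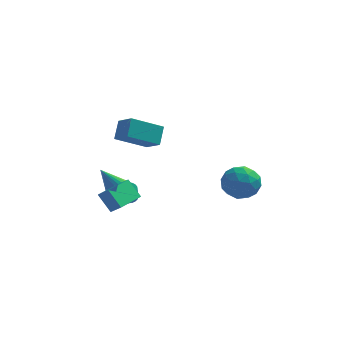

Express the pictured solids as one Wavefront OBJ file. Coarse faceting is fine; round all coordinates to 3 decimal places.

v -2.35 0.918 -1.797
v -1.821 0.941 -1.798
v -1.8 0.505 -0.844
v -2.33 0.482 -0.843
v -1.869 1.123 -1.714
v -1.848 0.687 -0.759
v -1.99 1.275 -1.642
v -1.97 0.838 -0.687
v -2.166 1.372 -1.594
v -2.146 0.935 -0.639
v -2.371 1.4 -1.577
v -2.35 0.963 -0.622
v -2.572 1.354 -1.593
v -2.551 0.918 -0.638
v -2.739 1.243 -1.641
v -2.718 0.806 -0.686
v -2.847 1.081 -1.712
v -2.827 0.645 -0.757
v -2.88 0.895 -1.796
v -2.859 0.459 -0.842
v -2.832 0.713 -1.881
v -2.811 0.277 -0.926
v -2.71 0.562 -1.953
v -2.69 0.125 -0.998
v -2.534 0.465 -2.001
v -2.514 0.028 -1.046
v -2.33 0.437 -2.018
v -2.309 0 -1.063
v -2.129 0.482 -2.002
v -2.108 0.046 -1.047
v -1.962 0.594 -1.954
v -1.941 0.157 -0.999
v -1.853 0.755 -1.883
v -1.833 0.319 -0.928
v -1.329 1.01 2.29
v -3.021 0.189 3.312
v -1.209 1.922 3.223
v -2.9 1.101 4.244
v -0.5 0.179 2.996
v -2.191 -0.642 4.017
v -0.379 1.091 3.928
v -2.071 0.27 4.95
v -2.917 -2.347 -1.016
v -3.675 -1.874 0.022
v -2.047 -0.566 -1.192
v -2.806 -0.093 -0.154
v -2.314 -2.587 -0.466
v -3.073 -2.114 0.572
v -1.445 -0.806 -0.642
v -2.203 -0.333 0.396
v 3.983 4.109 -1.028
v 4.898 3.272 -1.08
v 2.742 2.808 -1.92
v 3.657 1.971 -1.972
v 3.163 2.283 -0.878
v 3.93 3.087 -0.326
v 3.71 2.993 -2.674
v 4.477 3.797 -2.122
v 4.729 2.582 -2.097
v 4.391 2.144 -0.987
v 3.249 3.936 -2.013
v 2.911 3.498 -0.903
v 4.55 3.805 -0.976
v 3.09 2.275 -2.024
v 2.8 2.459 -1.381
v 3.338 1.967 -1.412
v 3.981 3.696 -0.532
v 4.518 3.204 -0.563
v 3.498 2.623 -0.444
v 3.122 2.876 -2.437
v 3.659 2.384 -2.468
v 4.302 4.113 -1.588
v 4.84 3.621 -1.619
v 4.142 3.457 -2.556
v 4.988 2.908 -1.604
v 4.258 2.143 -2.129
v 4.29 2.743 -2.541
v 4.741 3.216 -2.217
v 4.789 2.65 -0.952
v 4.06 1.885 -1.476
v 3.769 2.068 -0.833
v 4.22 2.541 -0.508
v 4.69 2.244 -1.55
v 3.58 4.195 -1.524
v 2.851 3.43 -2.048
v 3.42 3.539 -2.492
v 3.871 4.012 -2.167
v 3.382 3.937 -0.871
v 2.652 3.172 -1.396
v 2.899 2.864 -0.783
v 3.35 3.337 -0.459
v 2.95 3.836 -1.45
v -3.335 3.791 -2.947
v -2.692 3.475 -2.547
v -4.365 3.709 -1.353
v -2.647 3.81 -2.501
v -2.721 4.142 -2.532
v -2.901 4.412 -2.635
v -3.156 4.576 -2.791
v -3.442 4.603 -2.975
v -3.709 4.49 -3.154
v -3.912 4.256 -3.297
v -4.015 3.942 -3.379
v -4 3.601 -3.387
v -3.87 3.293 -3.319
v -3.648 3.072 -3.186
v -3.371 2.974 -3.012
v -3.088 3.018 -2.827
v -2.848 3.195 -2.663
f 2 1 5
f 2 5 3
f 3 5 6
f 3 6 4
f 5 1 7
f 5 7 6
f 6 7 8
f 6 8 4
f 7 1 9
f 7 9 8
f 8 9 10
f 8 10 4
f 9 1 11
f 9 11 10
f 10 11 12
f 10 12 4
f 11 1 13
f 11 13 12
f 12 13 14
f 12 14 4
f 13 1 15
f 13 15 14
f 14 15 16
f 14 16 4
f 15 1 17
f 15 17 16
f 16 17 18
f 16 18 4
f 17 1 19
f 17 19 18
f 18 19 20
f 18 20 4
f 19 1 21
f 19 21 20
f 20 21 22
f 20 22 4
f 21 1 23
f 21 23 22
f 22 23 24
f 22 24 4
f 23 1 25
f 23 25 24
f 24 25 26
f 24 26 4
f 25 1 27
f 25 27 26
f 26 27 28
f 26 28 4
f 27 1 29
f 27 29 28
f 28 29 30
f 28 30 4
f 29 1 31
f 29 31 30
f 30 31 32
f 30 32 4
f 31 1 33
f 31 33 32
f 32 33 34
f 32 34 4
f 33 1 2
f 33 2 34
f 34 2 3
f 34 3 4
f 36 38 35
f 39 36 35
f 35 38 37
f 37 39 35
f 36 42 38
f 40 36 39
f 40 42 36
f 38 42 37
f 41 39 37
f 37 42 41
f 41 40 39
f 42 40 41
f 44 46 43
f 47 44 43
f 43 46 45
f 45 47 43
f 44 50 46
f 48 44 47
f 48 50 44
f 46 50 45
f 49 47 45
f 45 50 49
f 49 48 47
f 50 48 49
f 51 88 67
f 88 62 91
f 67 91 56
f 88 91 67
f 51 67 63
f 67 56 68
f 63 68 52
f 67 68 63
f 51 63 72
f 63 52 73
f 72 73 58
f 63 73 72
f 51 72 84
f 72 58 87
f 84 87 61
f 72 87 84
f 51 84 88
f 84 61 92
f 88 92 62
f 84 92 88
f 52 68 79
f 68 56 82
f 79 82 60
f 68 82 79
f 56 91 69
f 91 62 90
f 69 90 55
f 91 90 69
f 62 92 89
f 92 61 85
f 89 85 53
f 92 85 89
f 61 87 86
f 87 58 74
f 86 74 57
f 87 74 86
f 58 73 78
f 73 52 75
f 78 75 59
f 73 75 78
f 54 80 66
f 80 60 81
f 66 81 55
f 80 81 66
f 54 66 64
f 66 55 65
f 64 65 53
f 66 65 64
f 54 64 71
f 64 53 70
f 71 70 57
f 64 70 71
f 54 71 76
f 71 57 77
f 76 77 59
f 71 77 76
f 54 76 80
f 76 59 83
f 80 83 60
f 76 83 80
f 55 81 69
f 81 60 82
f 69 82 56
f 81 82 69
f 53 65 89
f 65 55 90
f 89 90 62
f 65 90 89
f 57 70 86
f 70 53 85
f 86 85 61
f 70 85 86
f 59 77 78
f 77 57 74
f 78 74 58
f 77 74 78
f 60 83 79
f 83 59 75
f 79 75 52
f 83 75 79
f 94 93 96
f 94 96 95
f 96 93 97
f 96 97 95
f 97 93 98
f 97 98 95
f 98 93 99
f 98 99 95
f 99 93 100
f 99 100 95
f 100 93 101
f 100 101 95
f 101 93 102
f 101 102 95
f 102 93 103
f 102 103 95
f 103 93 104
f 103 104 95
f 104 93 105
f 104 105 95
f 105 93 106
f 105 106 95
f 106 93 107
f 106 107 95
f 107 93 108
f 107 108 95
f 108 93 109
f 108 109 95
f 109 93 94
f 109 94 95



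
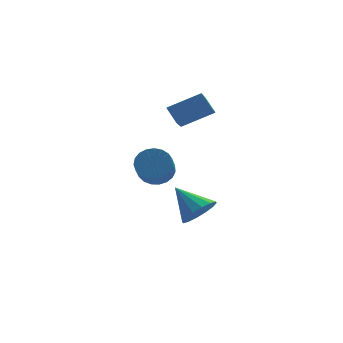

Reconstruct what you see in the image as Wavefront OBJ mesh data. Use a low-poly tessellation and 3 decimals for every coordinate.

v -2.306 -3.336 1.254
v -1.862 -3.916 0.694
v -2.11 -5.123 1.745
v -2.554 -4.544 2.306
v -1.578 -3.783 0.913
v -1.826 -4.99 1.964
v -1.42 -3.573 1.191
v -1.667 -4.781 2.242
v -1.414 -3.323 1.48
v -1.662 -4.53 2.531
v -1.563 -3.075 1.73
v -1.811 -4.282 2.781
v -1.841 -2.872 1.897
v -2.088 -4.079 2.949
v -2.199 -2.749 1.954
v -2.446 -3.956 3.006
v -2.575 -2.728 1.89
v -2.823 -3.935 2.941
v -2.905 -2.812 1.715
v -3.153 -4.019 2.767
v -3.132 -2.987 1.461
v -3.379 -4.194 2.513
v -3.215 -3.222 1.171
v -3.463 -4.429 2.223
v -3.142 -3.477 0.896
v -3.389 -4.684 1.947
v -2.924 -3.708 0.682
v -3.171 -4.915 1.734
v -2.599 -3.874 0.568
v -2.847 -5.082 1.619
v -2.224 -3.948 0.572
v -2.471 -5.155 1.623
v -0.019 -1.536 -2.775
v 0.462 -1.961 -1.92
v -1.101 -0.364 -1.585
v 0.777 -1.528 -2.06
v 0.878 -1.096 -2.392
v 0.74 -0.783 -2.827
v 0.398 -0.671 -3.248
v -0.056 -0.79 -3.542
v -0.5 -1.11 -3.631
v -0.815 -1.543 -3.491
v -0.916 -1.975 -3.159
v -0.777 -2.289 -2.724
v -0.435 -2.401 -2.303
v 0.018 -2.281 -2.009
v -1.447 0.37 3.642
v 0.29 0.502 4.495
v -1.042 2.081 2.55
v 0.696 2.213 3.403
v -1.016 -0.233 2.857
v 0.722 -0.101 3.71
v -0.61 1.478 1.765
v 1.127 1.61 2.618
f 2 1 5
f 2 5 3
f 3 5 6
f 3 6 4
f 5 1 7
f 5 7 6
f 6 7 8
f 6 8 4
f 7 1 9
f 7 9 8
f 8 9 10
f 8 10 4
f 9 1 11
f 9 11 10
f 10 11 12
f 10 12 4
f 11 1 13
f 11 13 12
f 12 13 14
f 12 14 4
f 13 1 15
f 13 15 14
f 14 15 16
f 14 16 4
f 15 1 17
f 15 17 16
f 16 17 18
f 16 18 4
f 17 1 19
f 17 19 18
f 18 19 20
f 18 20 4
f 19 1 21
f 19 21 20
f 20 21 22
f 20 22 4
f 21 1 23
f 21 23 22
f 22 23 24
f 22 24 4
f 23 1 25
f 23 25 24
f 24 25 26
f 24 26 4
f 25 1 27
f 25 27 26
f 26 27 28
f 26 28 4
f 27 1 29
f 27 29 28
f 28 29 30
f 28 30 4
f 29 1 31
f 29 31 30
f 30 31 32
f 30 32 4
f 31 1 2
f 31 2 32
f 32 2 3
f 32 3 4
f 34 33 36
f 34 36 35
f 36 33 37
f 36 37 35
f 37 33 38
f 37 38 35
f 38 33 39
f 38 39 35
f 39 33 40
f 39 40 35
f 40 33 41
f 40 41 35
f 41 33 42
f 41 42 35
f 42 33 43
f 42 43 35
f 43 33 44
f 43 44 35
f 44 33 45
f 44 45 35
f 45 33 46
f 45 46 35
f 46 33 34
f 46 34 35
f 48 50 47
f 51 48 47
f 47 50 49
f 49 51 47
f 48 54 50
f 52 48 51
f 52 54 48
f 50 54 49
f 53 51 49
f 49 54 53
f 53 52 51
f 54 52 53



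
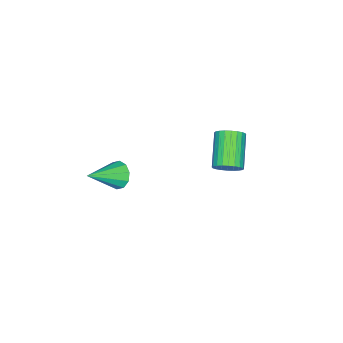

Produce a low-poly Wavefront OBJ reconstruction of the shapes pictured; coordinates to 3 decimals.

v 1.872 -2.053 -3.192
v 2.129 -2.258 -3.753
v 3.168 -2.627 -2.388
v 2.255 -1.882 -3.688
v 2.234 -1.571 -3.434
v 2.075 -1.445 -3.087
v 1.839 -1.551 -2.78
v 1.614 -1.849 -2.631
v 1.488 -2.225 -2.696
v 1.509 -2.535 -2.95
v 1.668 -2.661 -3.297
v 1.904 -2.555 -3.603
v -1.759 0.787 -4.466
v -1.461 0.988 -3.936
v -2.704 0.374 -3.005
v -3.001 0.173 -3.534
v -1.601 1.187 -3.992
v -2.844 0.573 -3.061
v -1.765 1.325 -4.12
v -3.008 0.711 -3.188
v -1.928 1.381 -4.3
v -3.171 0.768 -3.369
v -2.065 1.347 -4.506
v -3.308 0.733 -3.575
v -2.156 1.227 -4.706
v -3.399 0.614 -3.775
v -2.186 1.041 -4.869
v -3.429 0.427 -3.938
v -2.151 0.815 -4.97
v -3.394 0.201 -4.039
v -2.056 0.586 -4.995
v -3.299 -0.028 -4.064
v -1.916 0.387 -4.939
v -3.159 -0.227 -4.008
v -1.752 0.249 -4.812
v -2.995 -0.365 -3.88
v -1.589 0.192 -4.631
v -2.832 -0.421 -3.7
v -1.452 0.227 -4.425
v -2.695 -0.387 -3.494
v -1.361 0.346 -4.225
v -2.604 -0.267 -3.294
v -1.331 0.533 -4.062
v -2.574 -0.081 -3.131
v -1.366 0.759 -3.961
v -2.609 0.145 -3.03
f 2 1 4
f 2 4 3
f 4 1 5
f 4 5 3
f 5 1 6
f 5 6 3
f 6 1 7
f 6 7 3
f 7 1 8
f 7 8 3
f 8 1 9
f 8 9 3
f 9 1 10
f 9 10 3
f 10 1 11
f 10 11 3
f 11 1 12
f 11 12 3
f 12 1 2
f 12 2 3
f 14 13 17
f 14 17 15
f 15 17 18
f 15 18 16
f 17 13 19
f 17 19 18
f 18 19 20
f 18 20 16
f 19 13 21
f 19 21 20
f 20 21 22
f 20 22 16
f 21 13 23
f 21 23 22
f 22 23 24
f 22 24 16
f 23 13 25
f 23 25 24
f 24 25 26
f 24 26 16
f 25 13 27
f 25 27 26
f 26 27 28
f 26 28 16
f 27 13 29
f 27 29 28
f 28 29 30
f 28 30 16
f 29 13 31
f 29 31 30
f 30 31 32
f 30 32 16
f 31 13 33
f 31 33 32
f 32 33 34
f 32 34 16
f 33 13 35
f 33 35 34
f 34 35 36
f 34 36 16
f 35 13 37
f 35 37 36
f 36 37 38
f 36 38 16
f 37 13 39
f 37 39 38
f 38 39 40
f 38 40 16
f 39 13 41
f 39 41 40
f 40 41 42
f 40 42 16
f 41 13 43
f 41 43 42
f 42 43 44
f 42 44 16
f 43 13 45
f 43 45 44
f 44 45 46
f 44 46 16
f 45 13 14
f 45 14 46
f 46 14 15
f 46 15 16



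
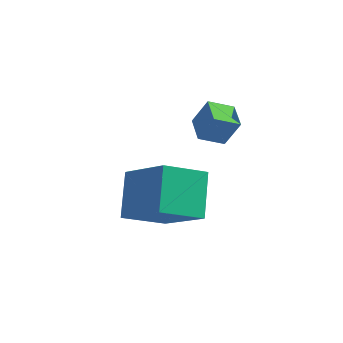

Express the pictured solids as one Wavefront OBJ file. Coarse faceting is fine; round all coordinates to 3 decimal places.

v 2.202 -2.769 2.818
v 1.48 -2.188 3.194
v 2.612 -2.057 2.505
v 1.891 -1.475 2.881
v 2.729 -2.685 3.699
v 2.008 -2.103 4.075
v 3.14 -1.972 3.386
v 2.418 -1.391 3.762
v 0.713 -2.319 0.669
v 0.186 -3.671 1.216
v 2.515 -2.673 1.534
v 1.988 -4.024 2.08
v 1.252 -3.116 -0.78
v 0.725 -4.467 -0.234
v 3.054 -3.469 0.084
v 2.527 -4.821 0.631
f 2 4 1
f 5 2 1
f 1 4 3
f 3 5 1
f 2 8 4
f 6 2 5
f 6 8 2
f 4 8 3
f 7 5 3
f 3 8 7
f 7 6 5
f 8 6 7
f 10 12 9
f 13 10 9
f 9 12 11
f 11 13 9
f 10 16 12
f 14 10 13
f 14 16 10
f 12 16 11
f 15 13 11
f 11 16 15
f 15 14 13
f 16 14 15



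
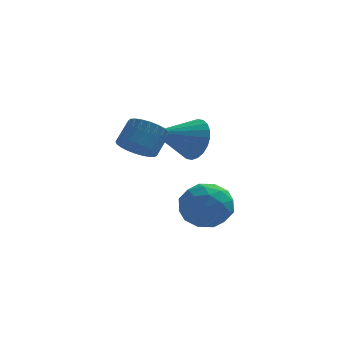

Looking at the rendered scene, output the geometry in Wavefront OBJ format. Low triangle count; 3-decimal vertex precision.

v -3.209 -3.062 2.763
v -2.505 -2.945 2.284
v -2.026 -2.242 3.158
v -2.731 -2.358 3.637
v -2.696 -2.689 2.182
v -2.218 -1.985 3.057
v -2.965 -2.489 2.169
v -2.487 -1.786 3.044
v -3.272 -2.377 2.246
v -2.794 -1.674 3.121
v -3.569 -2.369 2.402
v -3.091 -1.665 3.277
v -3.811 -2.466 2.613
v -3.333 -1.763 3.488
v -3.962 -2.654 2.847
v -3.483 -1.951 3.721
v -3.998 -2.904 3.067
v -3.519 -2.201 3.942
v -3.914 -3.178 3.242
v -3.435 -2.475 4.116
v -3.722 -3.435 3.343
v -3.244 -2.731 4.218
v -3.453 -3.634 3.356
v -2.975 -2.931 4.231
v -3.146 -3.746 3.279
v -2.668 -3.043 4.154
v -2.849 -3.755 3.123
v -2.371 -3.051 3.998
v -2.607 -3.657 2.912
v -2.129 -2.954 3.787
v -2.457 -3.469 2.679
v -1.978 -2.766 3.553
v -2.421 -3.219 2.458
v -1.942 -2.516 3.333
v -0.938 1.255 1.688
v -0.433 1.05 2.631
v -2.662 0.345 2.412
v -0.602 1.432 2.709
v -0.822 1.788 2.632
v -1.06 2.062 2.41
v -1.279 2.213 2.079
v -1.447 2.219 1.688
v -1.536 2.078 1.297
v -1.535 1.811 0.965
v -1.443 1.46 0.744
v -1.274 1.078 0.666
v -1.054 0.722 0.744
v -0.816 0.448 0.965
v -0.597 0.296 1.296
v -0.429 0.291 1.687
v -0.339 0.432 2.078
v -0.341 0.699 2.41
v -0.249 0.493 -1.049
v 0.483 -0.195 -1.721
v -1.463 -1.025 -0.819
v -0.731 -1.713 -1.491
v -0.377 -1.347 -0.394
v 0.373 -0.409 -0.536
v -1.353 -0.811 -2.004
v -0.603 0.127 -2.146
v -0.199 -1.001 -2.312
v 0.404 -1.332 -1.317
v -1.384 0.112 -1.223
v -0.781 -0.219 -0.228
v 0.223 0.282 -1.405
v -1.203 -1.502 -1.135
v -0.996 -1.287 -0.49
v -0.565 -1.691 -0.885
v 0.158 0.156 -0.709
v 0.589 -0.248 -1.104
v 0.083 -0.925 -0.324
v -1.569 -0.972 -1.436
v -1.138 -1.376 -1.831
v -0.415 0.471 -1.655
v 0.016 0.067 -2.05
v -1.063 -0.295 -2.216
v 0.253 -0.596 -2.148
v -0.46 -1.488 -2.012
v -0.826 -0.958 -2.313
v -0.385 -0.407 -2.397
v 0.607 -0.791 -1.563
v -0.106 -1.682 -1.428
v 0.102 -1.467 -0.783
v 0.542 -0.916 -0.866
v 0.207 -1.264 -1.91
v -0.874 0.462 -1.112
v -1.587 -0.429 -0.977
v -1.522 -0.304 -1.674
v -1.082 0.247 -1.757
v -0.52 0.268 -0.528
v -1.233 -0.624 -0.392
v -0.595 -0.813 -0.143
v -0.154 -0.262 -0.227
v -1.187 0.044 -0.63
f 2 1 5
f 2 5 3
f 3 5 6
f 3 6 4
f 5 1 7
f 5 7 6
f 6 7 8
f 6 8 4
f 7 1 9
f 7 9 8
f 8 9 10
f 8 10 4
f 9 1 11
f 9 11 10
f 10 11 12
f 10 12 4
f 11 1 13
f 11 13 12
f 12 13 14
f 12 14 4
f 13 1 15
f 13 15 14
f 14 15 16
f 14 16 4
f 15 1 17
f 15 17 16
f 16 17 18
f 16 18 4
f 17 1 19
f 17 19 18
f 18 19 20
f 18 20 4
f 19 1 21
f 19 21 20
f 20 21 22
f 20 22 4
f 21 1 23
f 21 23 22
f 22 23 24
f 22 24 4
f 23 1 25
f 23 25 24
f 24 25 26
f 24 26 4
f 25 1 27
f 25 27 26
f 26 27 28
f 26 28 4
f 27 1 29
f 27 29 28
f 28 29 30
f 28 30 4
f 29 1 31
f 29 31 30
f 30 31 32
f 30 32 4
f 31 1 33
f 31 33 32
f 32 33 34
f 32 34 4
f 33 1 2
f 33 2 34
f 34 2 3
f 34 3 4
f 36 35 38
f 36 38 37
f 38 35 39
f 38 39 37
f 39 35 40
f 39 40 37
f 40 35 41
f 40 41 37
f 41 35 42
f 41 42 37
f 42 35 43
f 42 43 37
f 43 35 44
f 43 44 37
f 44 35 45
f 44 45 37
f 45 35 46
f 45 46 37
f 46 35 47
f 46 47 37
f 47 35 48
f 47 48 37
f 48 35 49
f 48 49 37
f 49 35 50
f 49 50 37
f 50 35 51
f 50 51 37
f 51 35 52
f 51 52 37
f 52 35 36
f 52 36 37
f 53 90 69
f 90 64 93
f 69 93 58
f 90 93 69
f 53 69 65
f 69 58 70
f 65 70 54
f 69 70 65
f 53 65 74
f 65 54 75
f 74 75 60
f 65 75 74
f 53 74 86
f 74 60 89
f 86 89 63
f 74 89 86
f 53 86 90
f 86 63 94
f 90 94 64
f 86 94 90
f 54 70 81
f 70 58 84
f 81 84 62
f 70 84 81
f 58 93 71
f 93 64 92
f 71 92 57
f 93 92 71
f 64 94 91
f 94 63 87
f 91 87 55
f 94 87 91
f 63 89 88
f 89 60 76
f 88 76 59
f 89 76 88
f 60 75 80
f 75 54 77
f 80 77 61
f 75 77 80
f 56 82 68
f 82 62 83
f 68 83 57
f 82 83 68
f 56 68 66
f 68 57 67
f 66 67 55
f 68 67 66
f 56 66 73
f 66 55 72
f 73 72 59
f 66 72 73
f 56 73 78
f 73 59 79
f 78 79 61
f 73 79 78
f 56 78 82
f 78 61 85
f 82 85 62
f 78 85 82
f 57 83 71
f 83 62 84
f 71 84 58
f 83 84 71
f 55 67 91
f 67 57 92
f 91 92 64
f 67 92 91
f 59 72 88
f 72 55 87
f 88 87 63
f 72 87 88
f 61 79 80
f 79 59 76
f 80 76 60
f 79 76 80
f 62 85 81
f 85 61 77
f 81 77 54
f 85 77 81



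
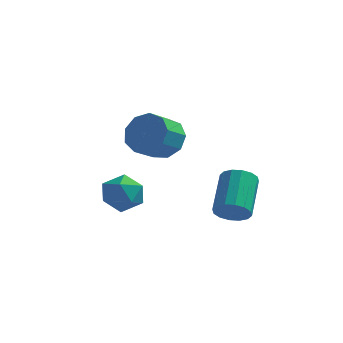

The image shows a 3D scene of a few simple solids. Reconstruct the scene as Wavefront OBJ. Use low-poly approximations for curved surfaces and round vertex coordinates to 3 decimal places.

v 3.922 -3.432 -1.298
v 4.495 -3.097 -1.762
v 4.371 -1.334 -0.647
v 3.798 -1.668 -0.182
v 4.133 -3.003 -1.952
v 4.009 -1.24 -0.836
v 3.714 -3.023 -1.966
v 3.591 -1.26 -0.85
v 3.351 -3.153 -1.801
v 3.228 -1.39 -0.685
v 3.141 -3.358 -1.501
v 3.018 -1.595 -0.386
v 3.14 -3.582 -1.147
v 3.017 -1.819 -0.031
v 3.349 -3.766 -0.833
v 3.225 -2.003 0.282
v 3.711 -3.86 -0.644
v 3.587 -2.097 0.472
v 4.129 -3.84 -0.63
v 4.006 -2.077 0.486
v 4.492 -3.71 -0.795
v 4.369 -1.947 0.321
v 4.702 -3.505 -1.094
v 4.579 -1.742 0.021
v 4.703 -3.281 -1.449
v 4.58 -1.518 -0.333
v -1.92 -0.515 -1.868
v -1.359 -0.728 -2.744
v -1.241 -1.892 -1.096
v -0.68 -2.105 -1.972
v -0.444 -1.252 -1.386
v -0.864 -0.401 -1.863
v -1.736 -2.219 -1.977
v -2.156 -1.368 -2.454
v -1.245 -1.782 -2.811
v -0.447 -1.184 -2.446
v -2.153 -1.436 -1.394
v -1.355 -0.838 -1.029
v 0.801 -2.382 2.051
v 1.435 -2.117 2.857
v 0.954 -3.154 3.576
v 0.319 -3.418 2.769
v 0.798 -1.777 2.921
v 0.317 -2.813 3.64
v 0.162 -1.72 2.578
v -0.319 -2.756 3.296
v -0.175 -1.972 1.987
v -0.656 -3.009 2.706
v -0.056 -2.416 1.427
v -0.537 -3.453 2.146
v 0.464 -2.844 1.158
v -0.017 -3.881 1.877
v 1.142 -3.056 1.307
v 0.66 -4.092 2.026
v 1.66 -2.952 1.804
v 1.178 -3.988 2.523
v 1.776 -2.581 2.416
v 1.294 -3.618 3.135
f 2 1 5
f 2 5 3
f 3 5 6
f 3 6 4
f 5 1 7
f 5 7 6
f 6 7 8
f 6 8 4
f 7 1 9
f 7 9 8
f 8 9 10
f 8 10 4
f 9 1 11
f 9 11 10
f 10 11 12
f 10 12 4
f 11 1 13
f 11 13 12
f 12 13 14
f 12 14 4
f 13 1 15
f 13 15 14
f 14 15 16
f 14 16 4
f 15 1 17
f 15 17 16
f 16 17 18
f 16 18 4
f 17 1 19
f 17 19 18
f 18 19 20
f 18 20 4
f 19 1 21
f 19 21 20
f 20 21 22
f 20 22 4
f 21 1 23
f 21 23 22
f 22 23 24
f 22 24 4
f 23 1 25
f 23 25 24
f 24 25 26
f 24 26 4
f 25 1 2
f 25 2 26
f 26 2 3
f 26 3 4
f 27 38 32
f 27 32 28
f 27 28 34
f 27 34 37
f 27 37 38
f 28 32 36
f 32 38 31
f 38 37 29
f 37 34 33
f 34 28 35
f 30 36 31
f 30 31 29
f 30 29 33
f 30 33 35
f 30 35 36
f 31 36 32
f 29 31 38
f 33 29 37
f 35 33 34
f 36 35 28
f 40 39 43
f 40 43 41
f 41 43 44
f 41 44 42
f 43 39 45
f 43 45 44
f 44 45 46
f 44 46 42
f 45 39 47
f 45 47 46
f 46 47 48
f 46 48 42
f 47 39 49
f 47 49 48
f 48 49 50
f 48 50 42
f 49 39 51
f 49 51 50
f 50 51 52
f 50 52 42
f 51 39 53
f 51 53 52
f 52 53 54
f 52 54 42
f 53 39 55
f 53 55 54
f 54 55 56
f 54 56 42
f 55 39 57
f 55 57 56
f 56 57 58
f 56 58 42
f 57 39 40
f 57 40 58
f 58 40 41
f 58 41 42



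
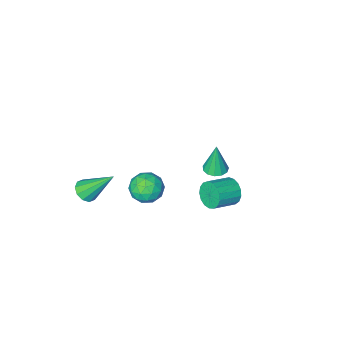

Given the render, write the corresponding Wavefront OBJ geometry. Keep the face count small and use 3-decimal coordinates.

v 3.493 4.146 2.558
v 3.802 3.794 3.219
v 3.258 2.966 2.041
v 3.567 2.614 2.702
v 2.863 3.013 2.746
v 3.009 3.742 3.066
v 4.051 3.018 2.194
v 4.197 3.747 2.514
v 4.147 3.097 2.994
v 3.413 3.094 3.335
v 3.647 3.666 1.925
v 2.913 3.663 2.266
v 3.668 4.074 2.934
v 3.392 2.686 2.326
v 2.978 2.921 2.352
v 3.16 2.714 2.74
v 3.202 4.043 2.844
v 3.384 3.836 3.233
v 2.832 3.377 2.955
v 3.676 2.924 2.027
v 3.858 2.717 2.416
v 3.9 4.046 2.52
v 4.082 3.839 2.908
v 4.228 3.383 2.305
v 4.052 3.457 3.19
v 3.914 2.764 2.886
v 4.199 3.001 2.588
v 4.284 3.43 2.776
v 3.621 3.456 3.391
v 3.482 2.762 3.087
v 3.069 2.996 3.113
v 3.155 3.425 3.301
v 3.824 3.046 3.259
v 3.578 3.998 2.173
v 3.439 3.304 1.869
v 3.905 3.335 1.959
v 3.991 3.764 2.147
v 3.146 3.996 2.374
v 3.008 3.303 2.07
v 2.776 3.33 2.484
v 2.861 3.759 2.672
v 3.236 3.714 2.001
v -1.844 1.56 -2.345
v -1.618 1.185 -2.929
v -0.429 1.265 -2.519
v -0.656 1.64 -1.935
v -1.604 1.519 -3.033
v -0.415 1.598 -2.623
v -1.645 1.861 -2.98
v -0.457 1.941 -2.569
v -1.732 2.135 -2.781
v -0.544 2.215 -2.37
v -1.845 2.277 -2.482
v -0.656 2.357 -2.072
v -1.957 2.255 -2.152
v -0.769 2.335 -1.742
v -2.044 2.074 -1.866
v -0.855 2.153 -1.456
v -2.085 1.775 -1.69
v -0.896 1.854 -1.28
v -2.071 1.427 -1.664
v -0.882 1.506 -1.254
v -2.005 1.109 -1.794
v -0.816 1.189 -1.384
v -1.902 0.895 -2.05
v -0.713 0.974 -1.64
v -1.786 0.833 -2.374
v -0.597 0.913 -1.964
v -1.683 0.938 -2.691
v -0.495 1.017 -2.281
v -2.598 -1.025 -3.39
v -2.233 -0.524 -3.371
v -2.642 -1.055 -1.73
v -2.562 -0.406 -3.378
v -2.903 -0.485 -3.388
v -3.146 -0.735 -3.399
v -3.216 -1.078 -3.407
v -3.089 -1.403 -3.409
v -2.806 -1.609 -3.405
v -2.458 -1.629 -3.397
v -2.154 -1.458 -3.385
v -1.991 -1.149 -3.376
v -2.02 -0.801 -3.37
v 3.635 -2.218 -2.926
v 4.201 -2.02 -2.701
v 2.685 -1.242 -1.394
v 4.069 -1.748 -2.956
v 3.771 -1.656 -3.2
v 3.422 -1.778 -3.339
v 3.154 -2.069 -3.32
v 3.07 -2.416 -3.151
v 3.202 -2.688 -2.895
v 3.5 -2.78 -2.652
v 3.849 -2.658 -2.513
v 4.117 -2.367 -2.531
f 1 38 17
f 38 12 41
f 17 41 6
f 38 41 17
f 1 17 13
f 17 6 18
f 13 18 2
f 17 18 13
f 1 13 22
f 13 2 23
f 22 23 8
f 13 23 22
f 1 22 34
f 22 8 37
f 34 37 11
f 22 37 34
f 1 34 38
f 34 11 42
f 38 42 12
f 34 42 38
f 2 18 29
f 18 6 32
f 29 32 10
f 18 32 29
f 6 41 19
f 41 12 40
f 19 40 5
f 41 40 19
f 12 42 39
f 42 11 35
f 39 35 3
f 42 35 39
f 11 37 36
f 37 8 24
f 36 24 7
f 37 24 36
f 8 23 28
f 23 2 25
f 28 25 9
f 23 25 28
f 4 30 16
f 30 10 31
f 16 31 5
f 30 31 16
f 4 16 14
f 16 5 15
f 14 15 3
f 16 15 14
f 4 14 21
f 14 3 20
f 21 20 7
f 14 20 21
f 4 21 26
f 21 7 27
f 26 27 9
f 21 27 26
f 4 26 30
f 26 9 33
f 30 33 10
f 26 33 30
f 5 31 19
f 31 10 32
f 19 32 6
f 31 32 19
f 3 15 39
f 15 5 40
f 39 40 12
f 15 40 39
f 7 20 36
f 20 3 35
f 36 35 11
f 20 35 36
f 9 27 28
f 27 7 24
f 28 24 8
f 27 24 28
f 10 33 29
f 33 9 25
f 29 25 2
f 33 25 29
f 44 43 47
f 44 47 45
f 45 47 48
f 45 48 46
f 47 43 49
f 47 49 48
f 48 49 50
f 48 50 46
f 49 43 51
f 49 51 50
f 50 51 52
f 50 52 46
f 51 43 53
f 51 53 52
f 52 53 54
f 52 54 46
f 53 43 55
f 53 55 54
f 54 55 56
f 54 56 46
f 55 43 57
f 55 57 56
f 56 57 58
f 56 58 46
f 57 43 59
f 57 59 58
f 58 59 60
f 58 60 46
f 59 43 61
f 59 61 60
f 60 61 62
f 60 62 46
f 61 43 63
f 61 63 62
f 62 63 64
f 62 64 46
f 63 43 65
f 63 65 64
f 64 65 66
f 64 66 46
f 65 43 67
f 65 67 66
f 66 67 68
f 66 68 46
f 67 43 69
f 67 69 68
f 68 69 70
f 68 70 46
f 69 43 44
f 69 44 70
f 70 44 45
f 70 45 46
f 72 71 74
f 72 74 73
f 74 71 75
f 74 75 73
f 75 71 76
f 75 76 73
f 76 71 77
f 76 77 73
f 77 71 78
f 77 78 73
f 78 71 79
f 78 79 73
f 79 71 80
f 79 80 73
f 80 71 81
f 80 81 73
f 81 71 82
f 81 82 73
f 82 71 83
f 82 83 73
f 83 71 72
f 83 72 73
f 85 84 87
f 85 87 86
f 87 84 88
f 87 88 86
f 88 84 89
f 88 89 86
f 89 84 90
f 89 90 86
f 90 84 91
f 90 91 86
f 91 84 92
f 91 92 86
f 92 84 93
f 92 93 86
f 93 84 94
f 93 94 86
f 94 84 95
f 94 95 86
f 95 84 85
f 95 85 86

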